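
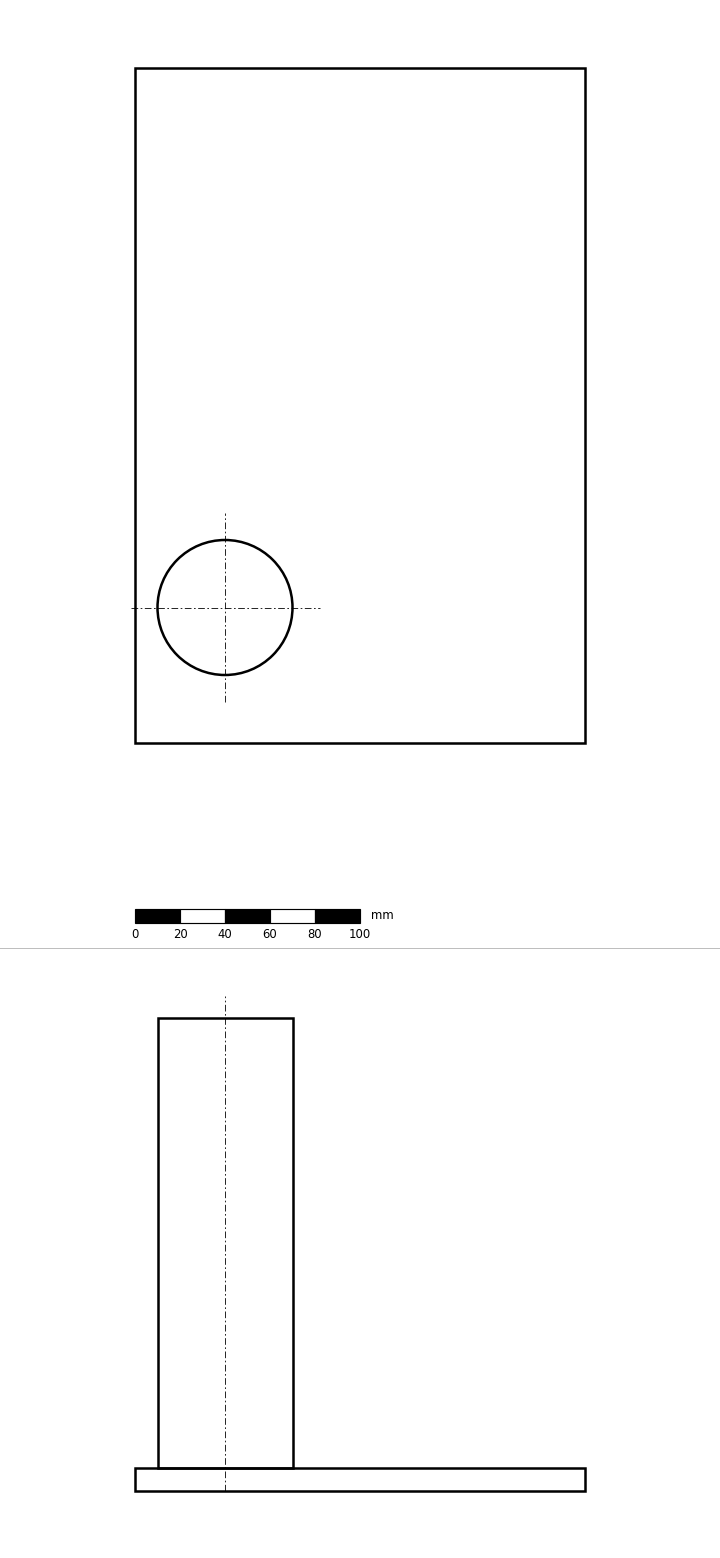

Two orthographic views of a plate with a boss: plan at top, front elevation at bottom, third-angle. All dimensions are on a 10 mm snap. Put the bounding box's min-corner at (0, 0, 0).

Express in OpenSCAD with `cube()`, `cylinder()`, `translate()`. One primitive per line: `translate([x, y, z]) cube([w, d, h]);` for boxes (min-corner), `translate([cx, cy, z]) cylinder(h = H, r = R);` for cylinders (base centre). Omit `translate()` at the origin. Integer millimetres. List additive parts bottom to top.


cube([200, 300, 10]);
translate([40, 60, 10]) cylinder(h = 200, r = 30);


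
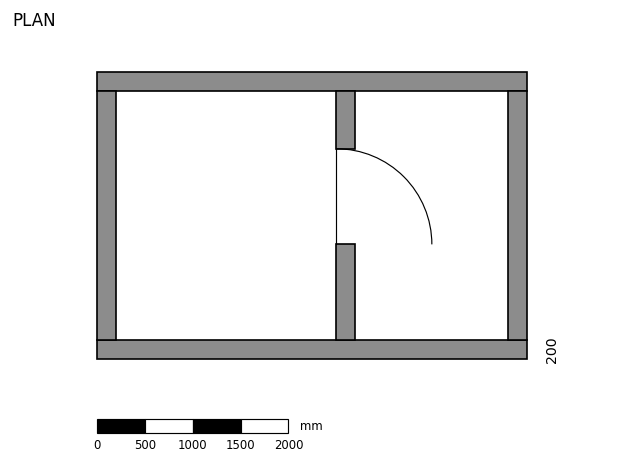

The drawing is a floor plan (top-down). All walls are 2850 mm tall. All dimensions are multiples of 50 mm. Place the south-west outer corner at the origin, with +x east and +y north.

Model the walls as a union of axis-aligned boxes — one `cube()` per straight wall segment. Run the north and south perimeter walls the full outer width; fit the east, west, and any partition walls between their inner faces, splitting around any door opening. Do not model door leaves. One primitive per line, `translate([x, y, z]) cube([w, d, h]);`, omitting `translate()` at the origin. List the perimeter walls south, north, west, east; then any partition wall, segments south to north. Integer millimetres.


cube([4500, 200, 2850]);
translate([0, 2800, 0]) cube([4500, 200, 2850]);
translate([0, 200, 0]) cube([200, 2600, 2850]);
translate([4300, 200, 0]) cube([200, 2600, 2850]);
translate([2500, 200, 0]) cube([200, 1000, 2850]);
translate([2500, 2200, 0]) cube([200, 600, 2850]);


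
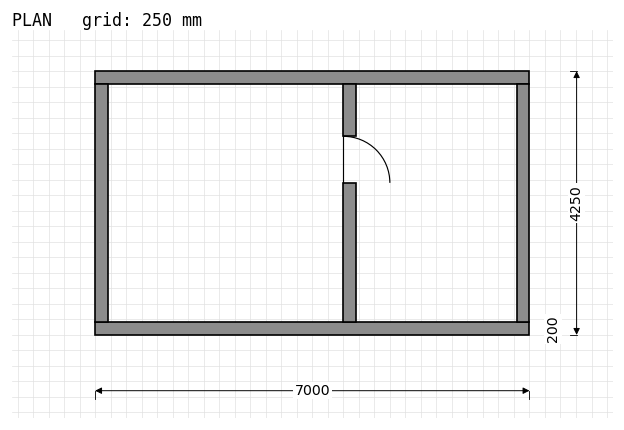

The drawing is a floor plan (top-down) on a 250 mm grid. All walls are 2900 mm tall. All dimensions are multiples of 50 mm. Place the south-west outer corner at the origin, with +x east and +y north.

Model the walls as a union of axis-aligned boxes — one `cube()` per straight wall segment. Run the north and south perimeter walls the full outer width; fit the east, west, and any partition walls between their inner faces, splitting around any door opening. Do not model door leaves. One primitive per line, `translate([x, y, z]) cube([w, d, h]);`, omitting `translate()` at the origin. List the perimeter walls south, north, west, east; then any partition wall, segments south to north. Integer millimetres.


cube([7000, 200, 2900]);
translate([0, 4050, 0]) cube([7000, 200, 2900]);
translate([0, 200, 0]) cube([200, 3850, 2900]);
translate([6800, 200, 0]) cube([200, 3850, 2900]);
translate([4000, 200, 0]) cube([200, 2250, 2900]);
translate([4000, 3200, 0]) cube([200, 850, 2900]);


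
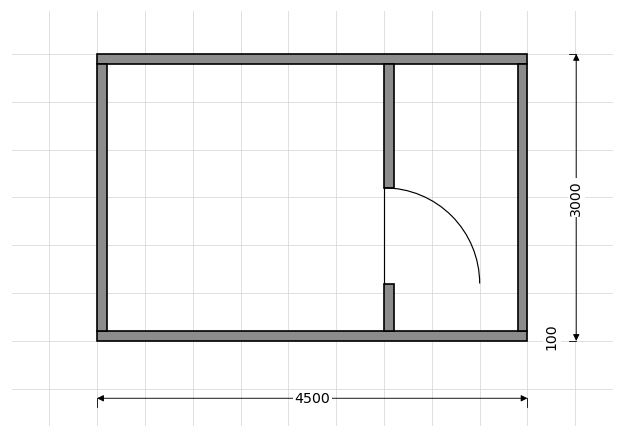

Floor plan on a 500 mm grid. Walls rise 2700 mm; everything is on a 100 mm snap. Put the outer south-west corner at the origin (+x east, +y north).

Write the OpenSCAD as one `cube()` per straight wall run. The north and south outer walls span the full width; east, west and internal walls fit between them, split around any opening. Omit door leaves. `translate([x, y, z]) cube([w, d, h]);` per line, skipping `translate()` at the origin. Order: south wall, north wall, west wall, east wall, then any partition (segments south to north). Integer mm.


cube([4500, 100, 2700]);
translate([0, 2900, 0]) cube([4500, 100, 2700]);
translate([0, 100, 0]) cube([100, 2800, 2700]);
translate([4400, 100, 0]) cube([100, 2800, 2700]);
translate([3000, 100, 0]) cube([100, 500, 2700]);
translate([3000, 1600, 0]) cube([100, 1300, 2700]);


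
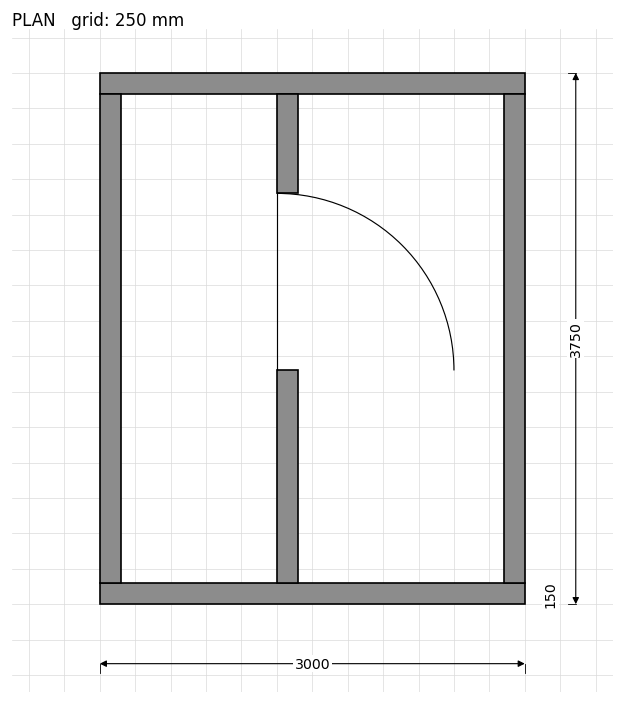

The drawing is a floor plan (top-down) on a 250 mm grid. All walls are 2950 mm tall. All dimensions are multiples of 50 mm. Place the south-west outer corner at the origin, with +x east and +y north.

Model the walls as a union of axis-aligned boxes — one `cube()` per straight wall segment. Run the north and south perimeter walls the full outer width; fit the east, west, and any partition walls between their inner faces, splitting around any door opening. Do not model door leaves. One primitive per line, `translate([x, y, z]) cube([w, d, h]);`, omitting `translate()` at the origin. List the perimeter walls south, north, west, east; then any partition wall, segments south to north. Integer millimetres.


cube([3000, 150, 2950]);
translate([0, 3600, 0]) cube([3000, 150, 2950]);
translate([0, 150, 0]) cube([150, 3450, 2950]);
translate([2850, 150, 0]) cube([150, 3450, 2950]);
translate([1250, 150, 0]) cube([150, 1500, 2950]);
translate([1250, 2900, 0]) cube([150, 700, 2950]);


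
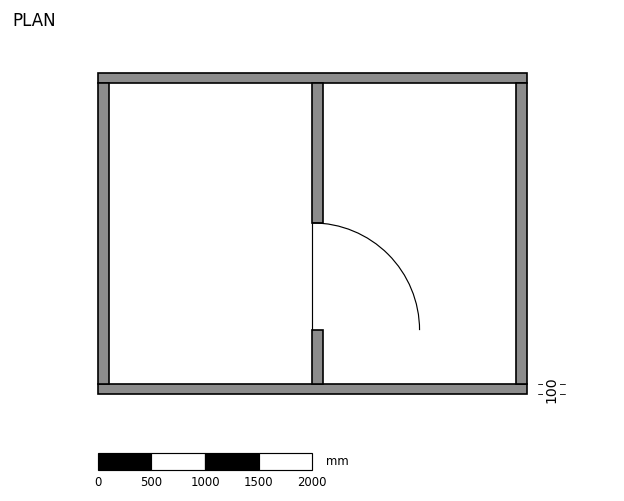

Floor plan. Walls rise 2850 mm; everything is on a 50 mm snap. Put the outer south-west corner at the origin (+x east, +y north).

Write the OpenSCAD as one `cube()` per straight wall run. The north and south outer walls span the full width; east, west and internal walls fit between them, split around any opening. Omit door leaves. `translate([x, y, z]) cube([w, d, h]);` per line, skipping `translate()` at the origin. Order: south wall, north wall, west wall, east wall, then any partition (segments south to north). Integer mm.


cube([4000, 100, 2850]);
translate([0, 2900, 0]) cube([4000, 100, 2850]);
translate([0, 100, 0]) cube([100, 2800, 2850]);
translate([3900, 100, 0]) cube([100, 2800, 2850]);
translate([2000, 100, 0]) cube([100, 500, 2850]);
translate([2000, 1600, 0]) cube([100, 1300, 2850]);


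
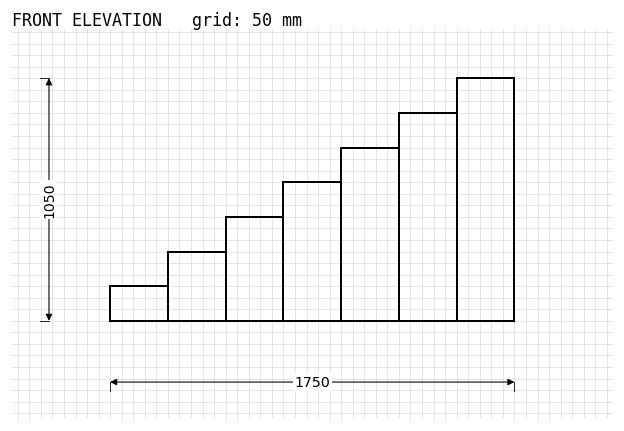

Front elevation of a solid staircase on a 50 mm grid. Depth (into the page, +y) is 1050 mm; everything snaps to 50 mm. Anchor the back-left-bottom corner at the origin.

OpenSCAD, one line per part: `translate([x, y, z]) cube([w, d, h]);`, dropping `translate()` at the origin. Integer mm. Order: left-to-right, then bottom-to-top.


cube([250, 1050, 150]);
translate([250, 0, 0]) cube([250, 1050, 300]);
translate([500, 0, 0]) cube([250, 1050, 450]);
translate([750, 0, 0]) cube([250, 1050, 600]);
translate([1000, 0, 0]) cube([250, 1050, 750]);
translate([1250, 0, 0]) cube([250, 1050, 900]);
translate([1500, 0, 0]) cube([250, 1050, 1050]);


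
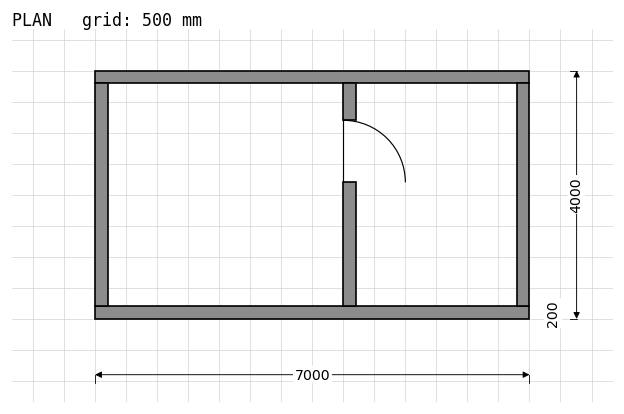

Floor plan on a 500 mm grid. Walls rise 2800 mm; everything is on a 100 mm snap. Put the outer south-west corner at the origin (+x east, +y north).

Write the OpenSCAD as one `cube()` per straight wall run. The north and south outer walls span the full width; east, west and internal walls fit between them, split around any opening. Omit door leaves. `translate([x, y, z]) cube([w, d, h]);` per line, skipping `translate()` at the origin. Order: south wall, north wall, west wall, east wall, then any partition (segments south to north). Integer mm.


cube([7000, 200, 2800]);
translate([0, 3800, 0]) cube([7000, 200, 2800]);
translate([0, 200, 0]) cube([200, 3600, 2800]);
translate([6800, 200, 0]) cube([200, 3600, 2800]);
translate([4000, 200, 0]) cube([200, 2000, 2800]);
translate([4000, 3200, 0]) cube([200, 600, 2800]);


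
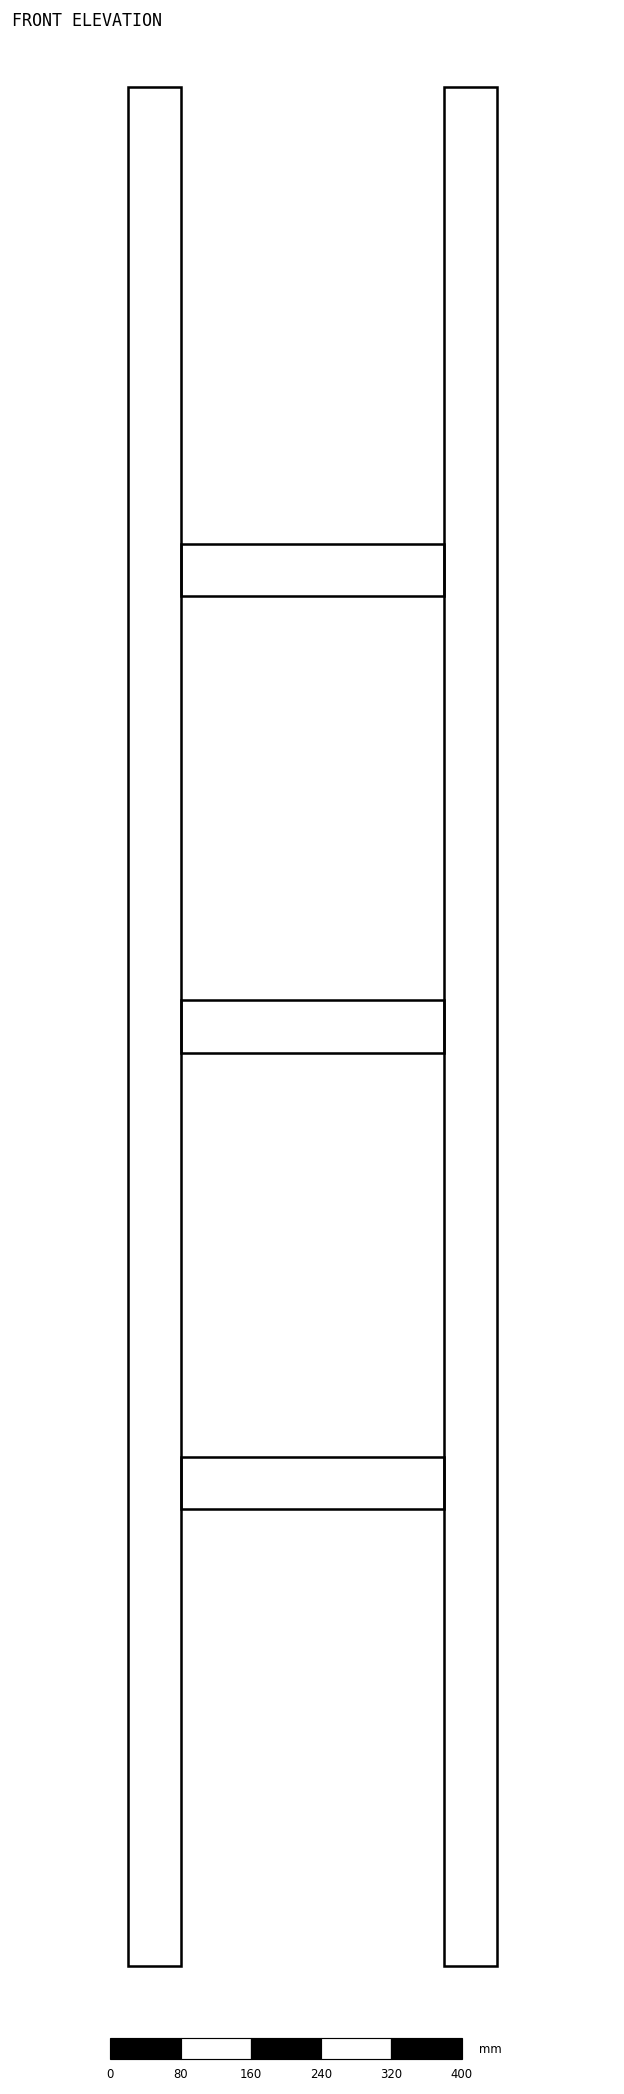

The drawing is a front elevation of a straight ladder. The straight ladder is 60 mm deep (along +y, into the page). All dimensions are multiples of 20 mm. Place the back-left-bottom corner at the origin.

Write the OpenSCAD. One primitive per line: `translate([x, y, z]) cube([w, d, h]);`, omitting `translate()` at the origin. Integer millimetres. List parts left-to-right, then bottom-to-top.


cube([60, 60, 2140]);
translate([60, 0, 520]) cube([300, 60, 60]);
translate([60, 0, 1040]) cube([300, 60, 60]);
translate([60, 0, 1560]) cube([300, 60, 60]);
translate([360, 0, 0]) cube([60, 60, 2140]);


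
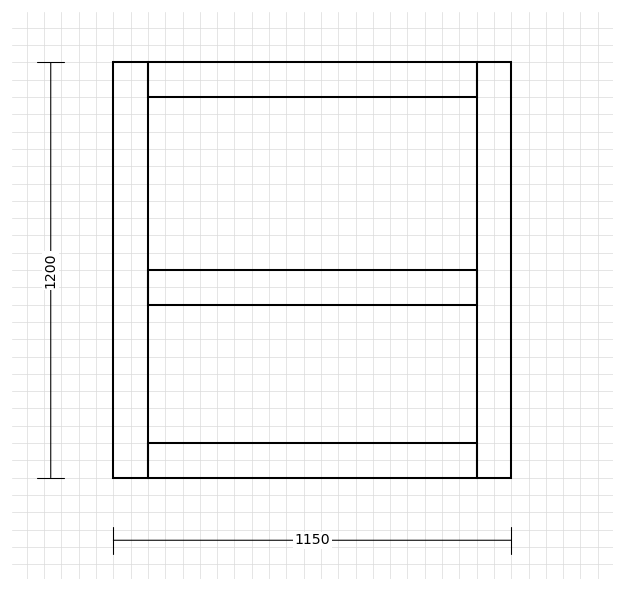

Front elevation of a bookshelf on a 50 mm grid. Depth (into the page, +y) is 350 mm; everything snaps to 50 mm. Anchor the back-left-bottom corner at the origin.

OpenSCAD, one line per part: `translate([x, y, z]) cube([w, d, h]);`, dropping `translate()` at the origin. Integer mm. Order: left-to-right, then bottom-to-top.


cube([100, 350, 1200]);
translate([100, 0, 0]) cube([950, 350, 100]);
translate([100, 0, 500]) cube([950, 350, 100]);
translate([100, 0, 1100]) cube([950, 350, 100]);
translate([1050, 0, 0]) cube([100, 350, 1200]);


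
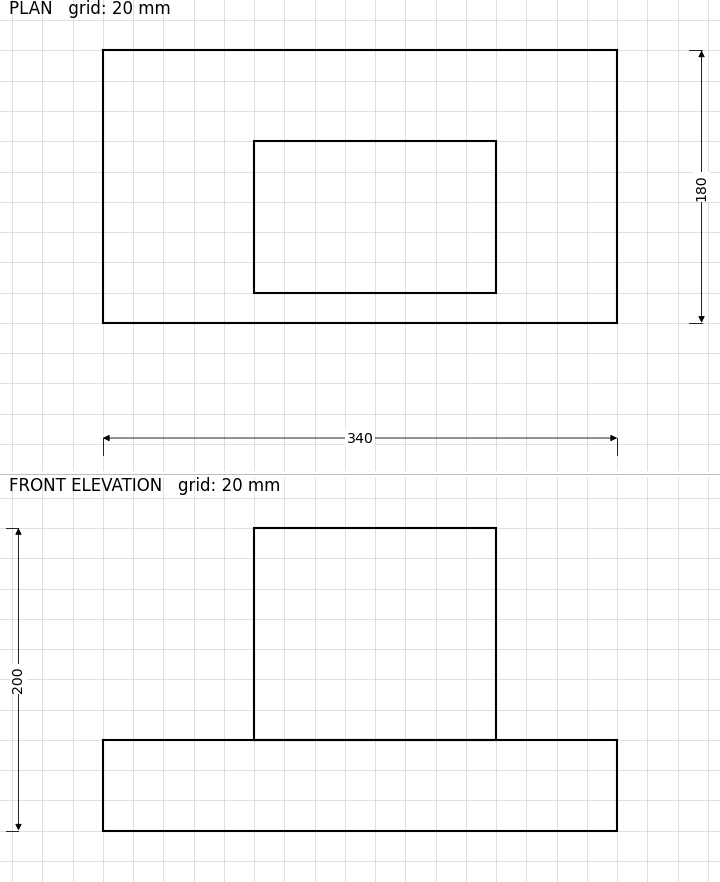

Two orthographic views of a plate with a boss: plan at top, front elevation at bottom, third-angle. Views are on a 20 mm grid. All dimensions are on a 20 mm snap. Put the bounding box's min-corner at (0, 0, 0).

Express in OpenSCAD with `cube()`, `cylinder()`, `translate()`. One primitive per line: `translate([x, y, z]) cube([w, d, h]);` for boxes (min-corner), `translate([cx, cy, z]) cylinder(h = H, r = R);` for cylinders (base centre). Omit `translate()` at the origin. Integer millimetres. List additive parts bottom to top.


cube([340, 180, 60]);
translate([100, 20, 60]) cube([160, 100, 140]);


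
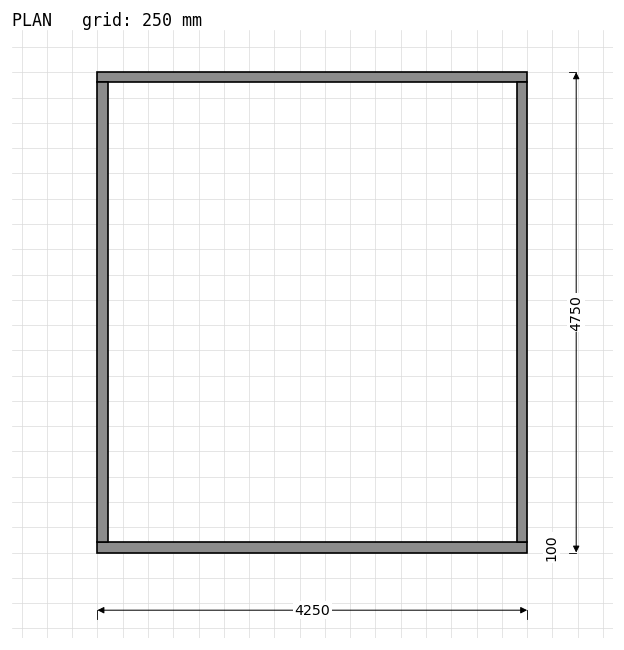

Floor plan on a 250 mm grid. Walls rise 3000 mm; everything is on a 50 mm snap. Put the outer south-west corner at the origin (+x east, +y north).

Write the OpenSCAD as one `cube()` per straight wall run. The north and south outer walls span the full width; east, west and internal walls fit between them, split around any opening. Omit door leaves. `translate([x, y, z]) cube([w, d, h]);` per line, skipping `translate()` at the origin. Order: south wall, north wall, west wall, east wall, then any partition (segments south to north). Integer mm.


cube([4250, 100, 3000]);
translate([0, 4650, 0]) cube([4250, 100, 3000]);
translate([0, 100, 0]) cube([100, 4550, 3000]);
translate([4150, 100, 0]) cube([100, 4550, 3000]);


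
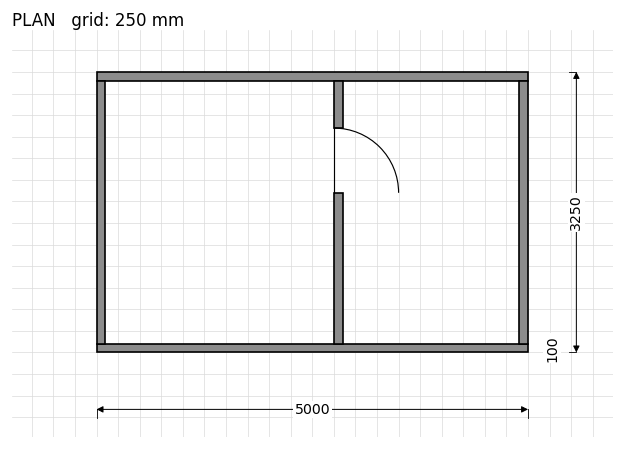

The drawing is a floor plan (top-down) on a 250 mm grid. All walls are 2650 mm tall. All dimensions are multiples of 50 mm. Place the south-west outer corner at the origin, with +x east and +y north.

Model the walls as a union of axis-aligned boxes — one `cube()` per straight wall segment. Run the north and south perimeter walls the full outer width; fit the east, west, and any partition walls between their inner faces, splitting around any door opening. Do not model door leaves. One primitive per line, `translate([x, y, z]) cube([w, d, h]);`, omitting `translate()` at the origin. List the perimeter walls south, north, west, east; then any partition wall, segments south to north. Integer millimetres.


cube([5000, 100, 2650]);
translate([0, 3150, 0]) cube([5000, 100, 2650]);
translate([0, 100, 0]) cube([100, 3050, 2650]);
translate([4900, 100, 0]) cube([100, 3050, 2650]);
translate([2750, 100, 0]) cube([100, 1750, 2650]);
translate([2750, 2600, 0]) cube([100, 550, 2650]);


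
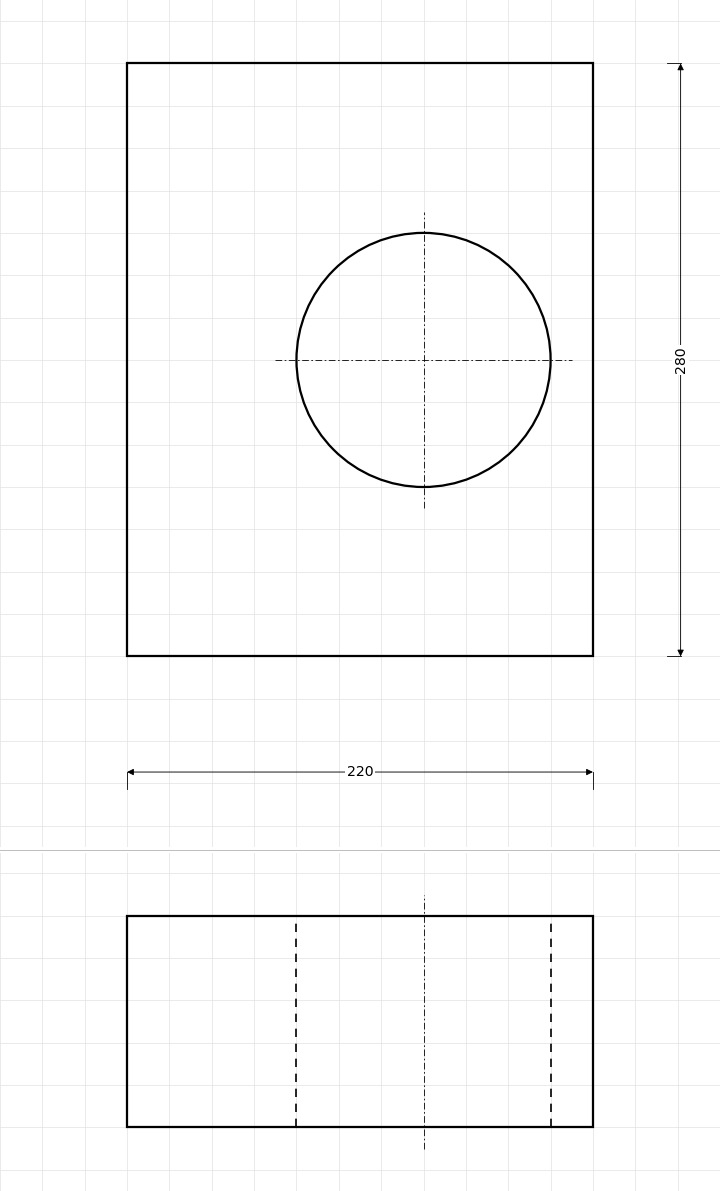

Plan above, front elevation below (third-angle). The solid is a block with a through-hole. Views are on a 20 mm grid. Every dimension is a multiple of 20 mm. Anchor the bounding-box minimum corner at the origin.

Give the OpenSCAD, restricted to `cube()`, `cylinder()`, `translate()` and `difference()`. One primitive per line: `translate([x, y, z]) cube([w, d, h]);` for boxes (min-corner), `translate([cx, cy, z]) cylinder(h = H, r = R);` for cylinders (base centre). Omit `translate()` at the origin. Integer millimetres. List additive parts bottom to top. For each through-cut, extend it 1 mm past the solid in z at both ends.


difference() {
  cube([220, 280, 100]);
  translate([140, 140, -1]) cylinder(h = 102, r = 60);
}


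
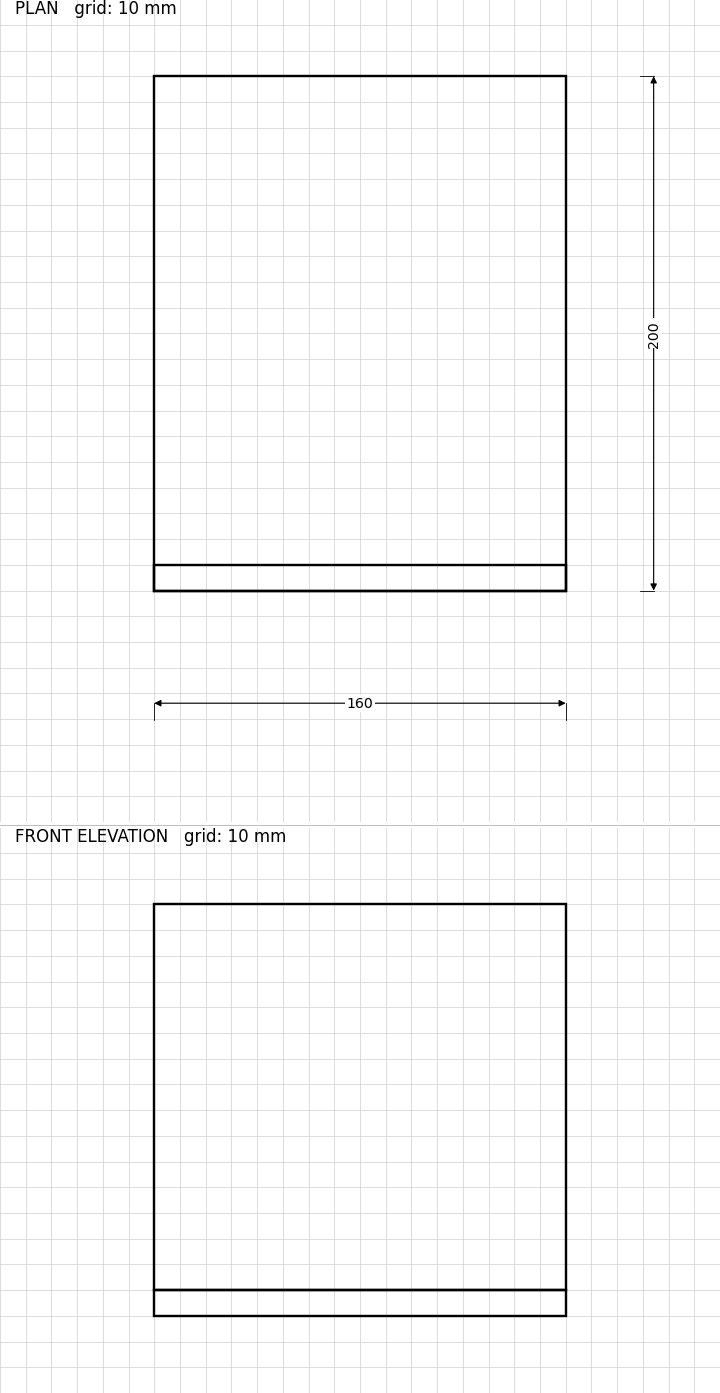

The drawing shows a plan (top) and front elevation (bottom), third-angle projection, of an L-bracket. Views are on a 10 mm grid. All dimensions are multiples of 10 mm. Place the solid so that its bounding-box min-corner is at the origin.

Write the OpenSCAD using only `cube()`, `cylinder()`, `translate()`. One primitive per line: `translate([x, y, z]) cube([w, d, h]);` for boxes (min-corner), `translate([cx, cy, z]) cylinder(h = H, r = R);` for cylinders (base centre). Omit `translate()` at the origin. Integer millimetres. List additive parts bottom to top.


cube([160, 200, 10]);
translate([0, 0, 10]) cube([160, 10, 150]);


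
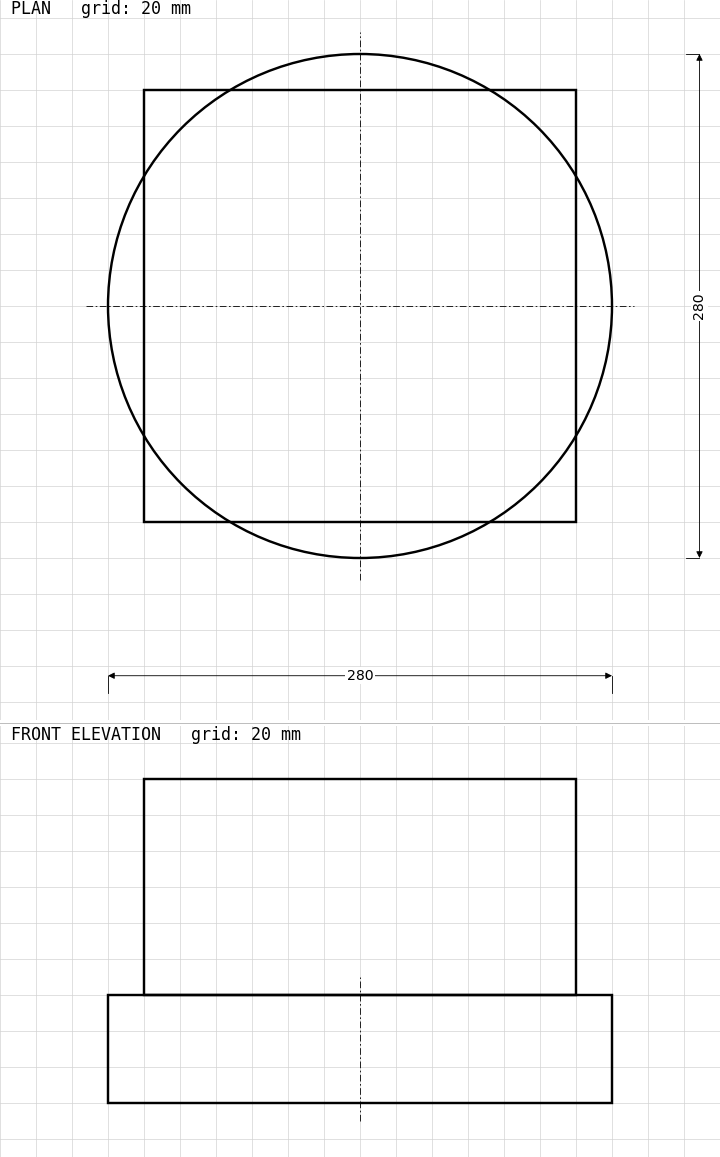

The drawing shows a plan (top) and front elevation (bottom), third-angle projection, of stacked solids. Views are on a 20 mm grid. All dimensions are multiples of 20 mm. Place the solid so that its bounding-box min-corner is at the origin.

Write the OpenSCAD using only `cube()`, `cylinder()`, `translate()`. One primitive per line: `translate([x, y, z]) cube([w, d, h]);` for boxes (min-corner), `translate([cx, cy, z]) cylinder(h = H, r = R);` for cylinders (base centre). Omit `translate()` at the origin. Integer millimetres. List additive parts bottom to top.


translate([140, 140, 0]) cylinder(h = 60, r = 140);
translate([20, 20, 60]) cube([240, 240, 120]);


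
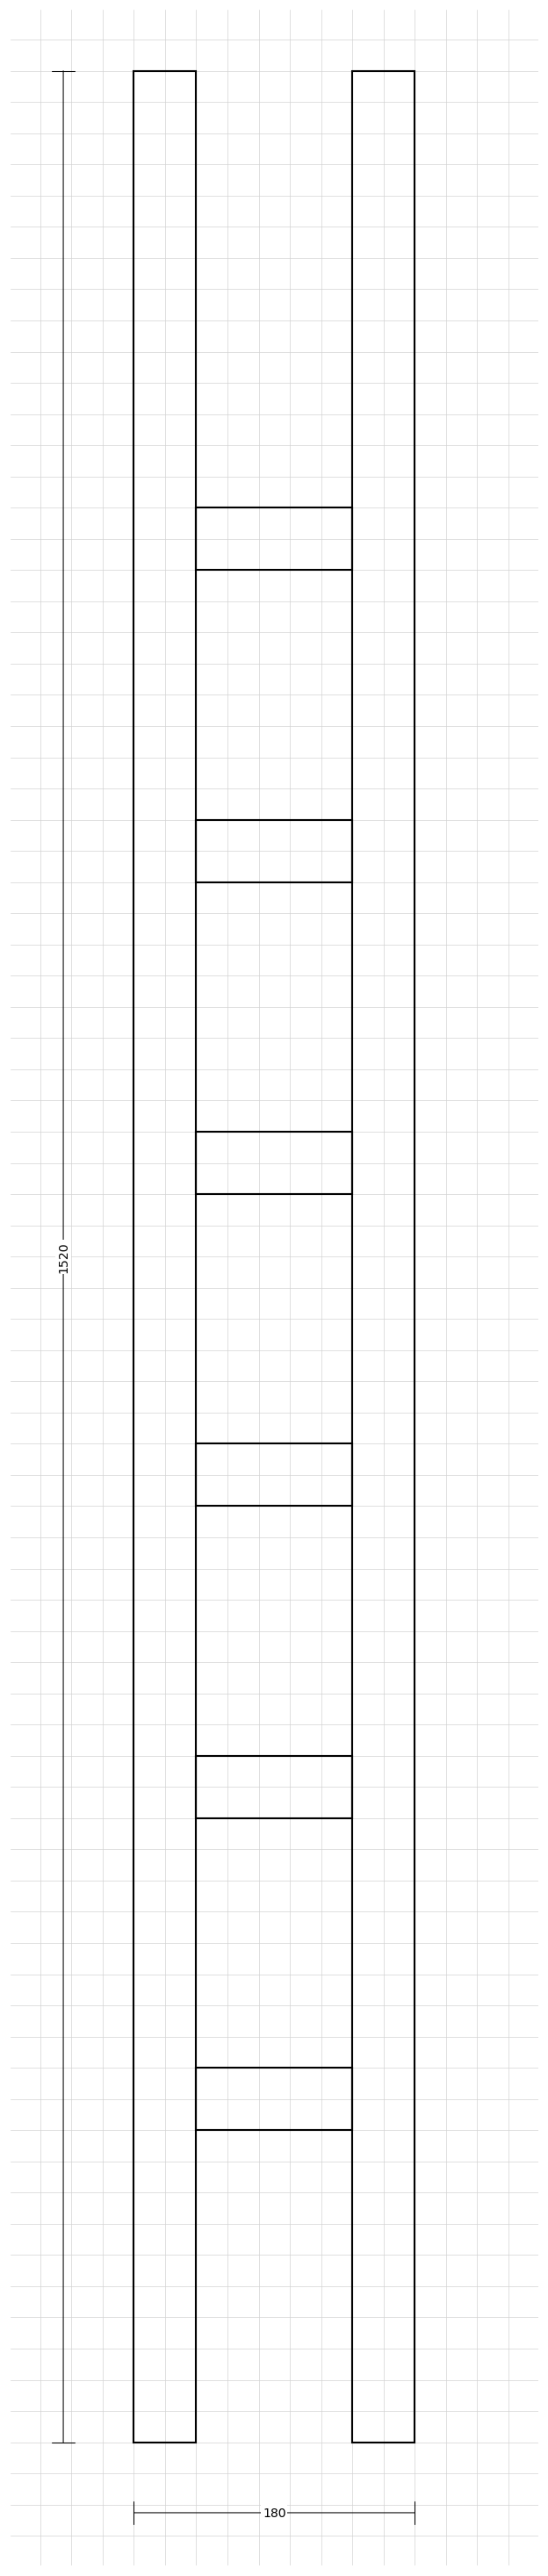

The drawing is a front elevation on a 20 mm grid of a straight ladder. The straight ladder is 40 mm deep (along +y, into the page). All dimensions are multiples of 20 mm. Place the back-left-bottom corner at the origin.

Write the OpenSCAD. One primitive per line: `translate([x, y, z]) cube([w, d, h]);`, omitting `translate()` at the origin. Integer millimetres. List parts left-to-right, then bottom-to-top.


cube([40, 40, 1520]);
translate([40, 0, 200]) cube([100, 40, 40]);
translate([40, 0, 400]) cube([100, 40, 40]);
translate([40, 0, 600]) cube([100, 40, 40]);
translate([40, 0, 800]) cube([100, 40, 40]);
translate([40, 0, 1000]) cube([100, 40, 40]);
translate([40, 0, 1200]) cube([100, 40, 40]);
translate([140, 0, 0]) cube([40, 40, 1520]);


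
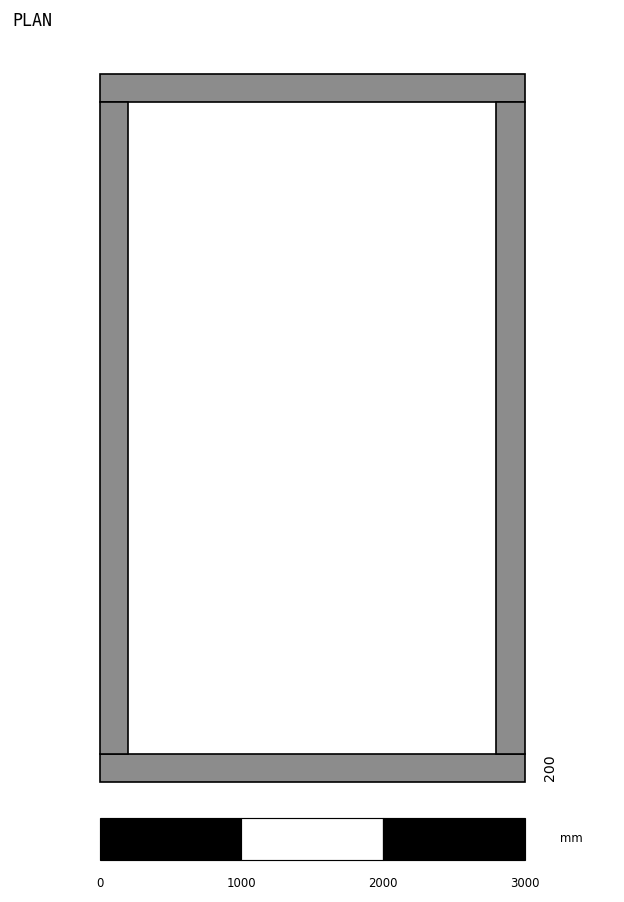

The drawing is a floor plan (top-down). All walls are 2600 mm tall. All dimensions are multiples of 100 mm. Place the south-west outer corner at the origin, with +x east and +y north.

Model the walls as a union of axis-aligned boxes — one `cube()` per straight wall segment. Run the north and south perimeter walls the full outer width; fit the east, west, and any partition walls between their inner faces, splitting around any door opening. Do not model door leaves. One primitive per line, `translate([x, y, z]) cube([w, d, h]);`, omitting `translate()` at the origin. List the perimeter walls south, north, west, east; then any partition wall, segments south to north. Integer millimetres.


cube([3000, 200, 2600]);
translate([0, 4800, 0]) cube([3000, 200, 2600]);
translate([0, 200, 0]) cube([200, 4600, 2600]);
translate([2800, 200, 0]) cube([200, 4600, 2600]);


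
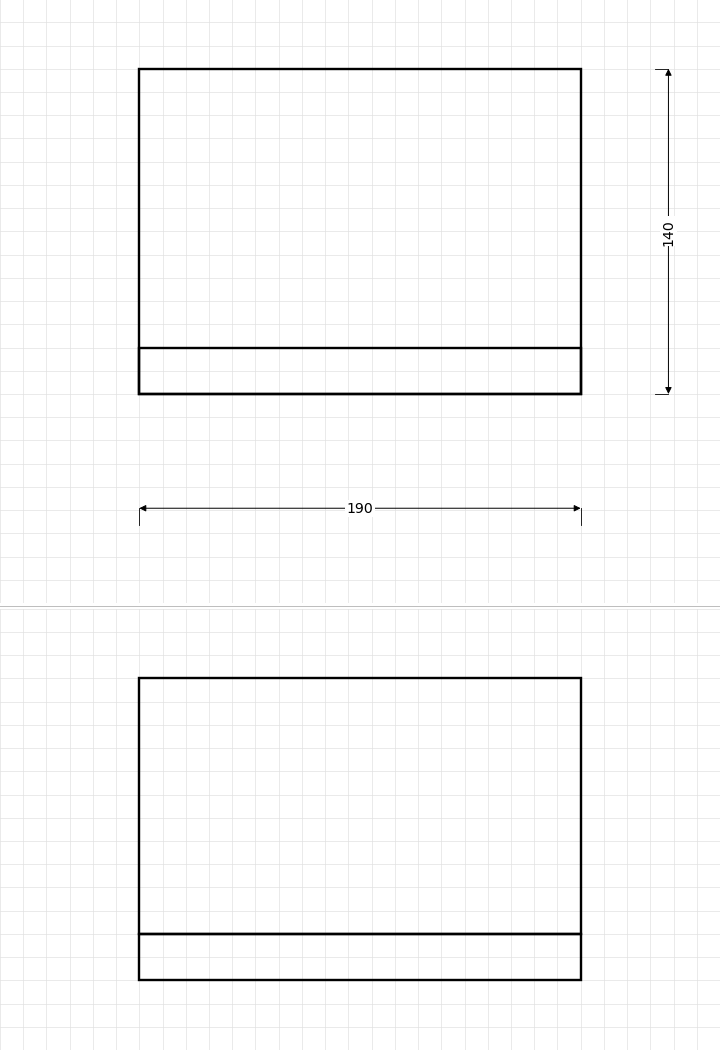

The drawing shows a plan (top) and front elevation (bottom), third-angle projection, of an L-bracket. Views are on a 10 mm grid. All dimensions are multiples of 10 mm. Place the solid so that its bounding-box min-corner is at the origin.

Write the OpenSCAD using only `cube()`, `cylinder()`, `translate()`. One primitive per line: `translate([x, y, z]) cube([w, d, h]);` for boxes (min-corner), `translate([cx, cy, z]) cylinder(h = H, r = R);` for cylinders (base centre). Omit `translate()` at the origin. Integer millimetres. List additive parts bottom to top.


cube([190, 140, 20]);
translate([0, 0, 20]) cube([190, 20, 110]);


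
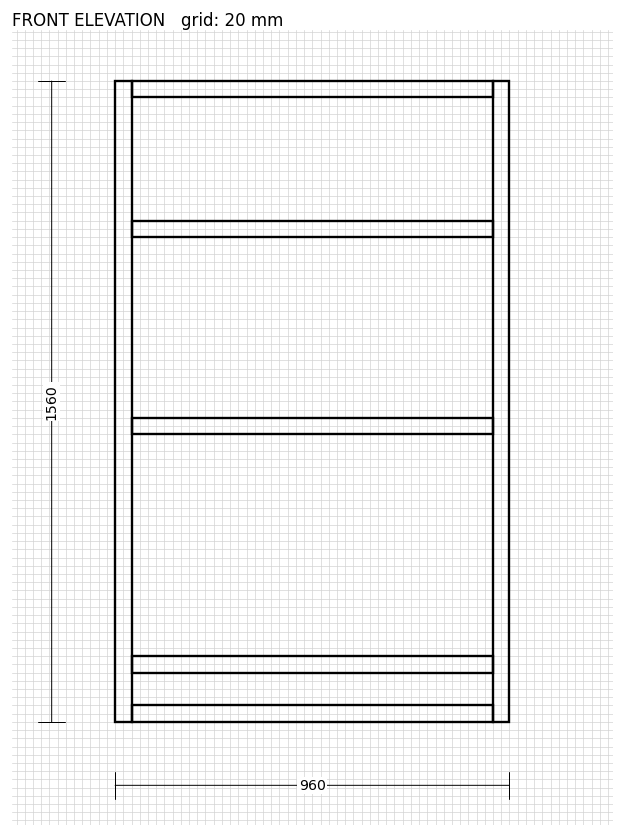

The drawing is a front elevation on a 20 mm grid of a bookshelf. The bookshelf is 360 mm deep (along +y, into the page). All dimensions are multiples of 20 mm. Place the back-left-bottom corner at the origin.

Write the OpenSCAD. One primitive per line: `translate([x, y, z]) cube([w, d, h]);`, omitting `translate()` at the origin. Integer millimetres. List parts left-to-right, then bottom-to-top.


cube([40, 360, 1560]);
translate([40, 0, 0]) cube([880, 360, 40]);
translate([40, 0, 120]) cube([880, 360, 40]);
translate([40, 0, 700]) cube([880, 360, 40]);
translate([40, 0, 1180]) cube([880, 360, 40]);
translate([40, 0, 1520]) cube([880, 360, 40]);
translate([920, 0, 0]) cube([40, 360, 1560]);


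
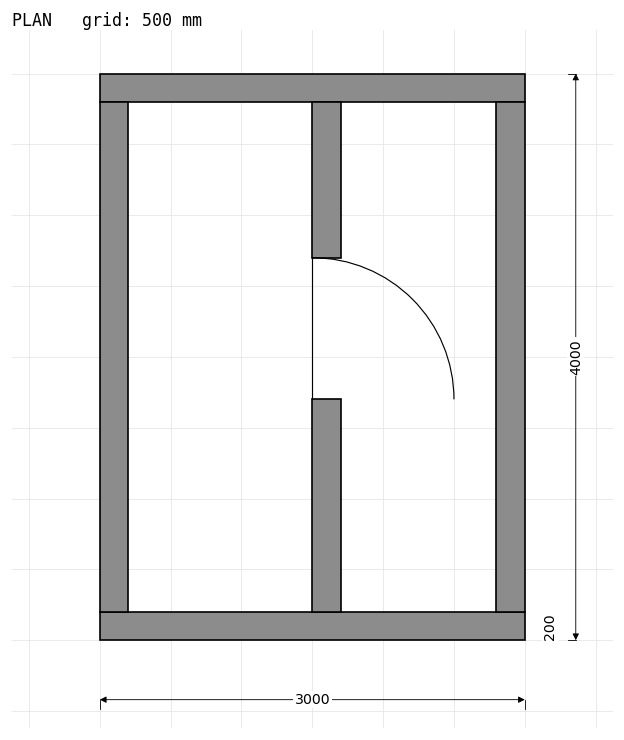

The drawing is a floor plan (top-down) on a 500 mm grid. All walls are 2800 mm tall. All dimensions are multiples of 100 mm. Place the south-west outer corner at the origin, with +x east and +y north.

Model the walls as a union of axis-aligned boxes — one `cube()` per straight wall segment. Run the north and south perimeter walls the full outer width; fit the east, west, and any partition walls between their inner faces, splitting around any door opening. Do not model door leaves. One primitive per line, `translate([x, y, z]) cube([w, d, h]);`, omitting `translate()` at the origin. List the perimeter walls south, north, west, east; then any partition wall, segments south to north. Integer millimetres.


cube([3000, 200, 2800]);
translate([0, 3800, 0]) cube([3000, 200, 2800]);
translate([0, 200, 0]) cube([200, 3600, 2800]);
translate([2800, 200, 0]) cube([200, 3600, 2800]);
translate([1500, 200, 0]) cube([200, 1500, 2800]);
translate([1500, 2700, 0]) cube([200, 1100, 2800]);


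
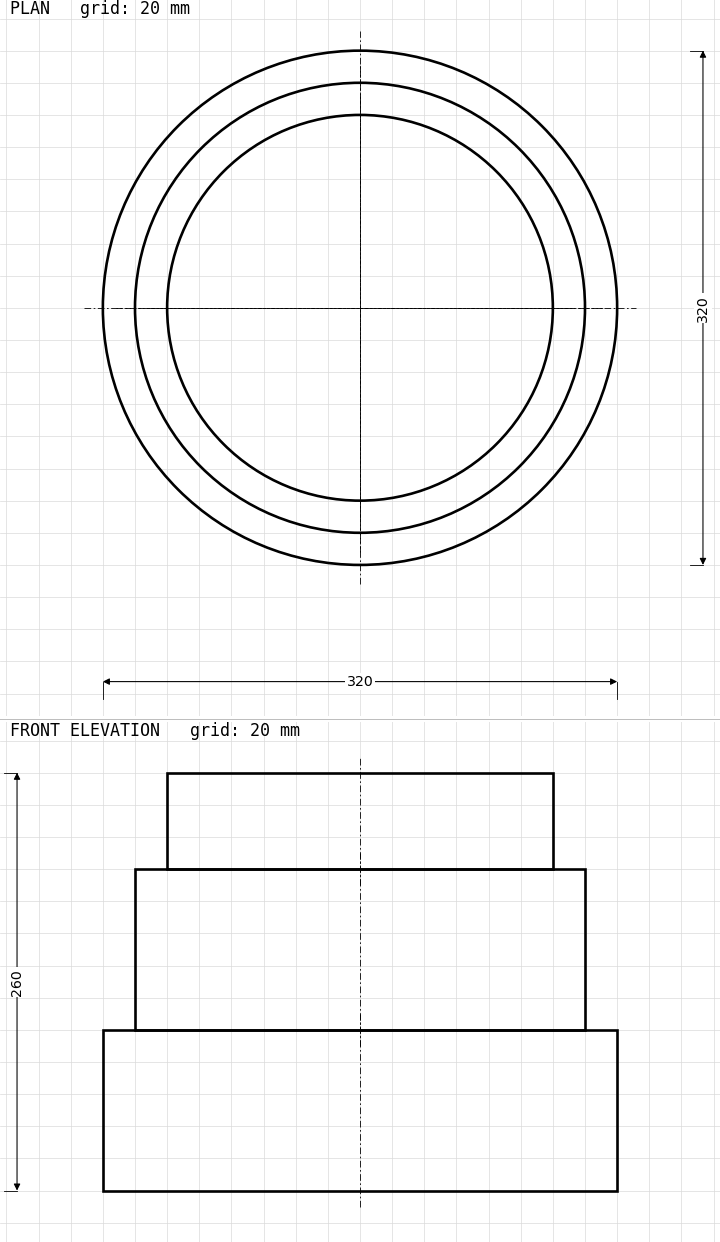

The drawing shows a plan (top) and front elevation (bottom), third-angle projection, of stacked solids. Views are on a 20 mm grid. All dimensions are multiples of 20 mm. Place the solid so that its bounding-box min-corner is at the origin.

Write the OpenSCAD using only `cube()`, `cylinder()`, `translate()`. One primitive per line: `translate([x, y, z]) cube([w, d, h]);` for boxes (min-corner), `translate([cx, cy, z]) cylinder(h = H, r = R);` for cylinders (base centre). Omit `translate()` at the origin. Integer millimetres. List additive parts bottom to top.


translate([160, 160, 0]) cylinder(h = 100, r = 160);
translate([160, 160, 100]) cylinder(h = 100, r = 140);
translate([160, 160, 200]) cylinder(h = 60, r = 120);


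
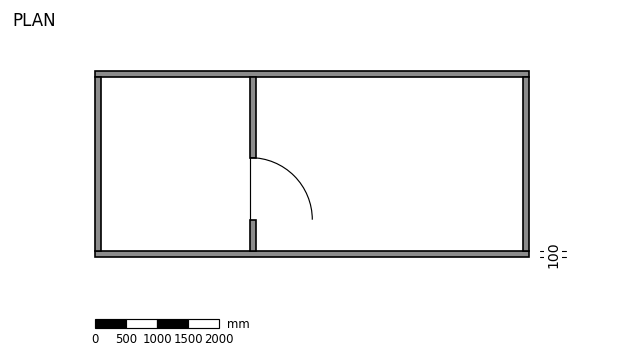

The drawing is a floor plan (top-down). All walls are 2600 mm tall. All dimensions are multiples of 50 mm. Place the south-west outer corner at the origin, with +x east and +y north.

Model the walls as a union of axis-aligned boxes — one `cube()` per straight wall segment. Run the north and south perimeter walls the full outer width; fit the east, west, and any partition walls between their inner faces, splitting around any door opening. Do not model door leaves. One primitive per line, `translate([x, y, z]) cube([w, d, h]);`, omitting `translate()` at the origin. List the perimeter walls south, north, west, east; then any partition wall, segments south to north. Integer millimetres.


cube([7000, 100, 2600]);
translate([0, 2900, 0]) cube([7000, 100, 2600]);
translate([0, 100, 0]) cube([100, 2800, 2600]);
translate([6900, 100, 0]) cube([100, 2800, 2600]);
translate([2500, 100, 0]) cube([100, 500, 2600]);
translate([2500, 1600, 0]) cube([100, 1300, 2600]);


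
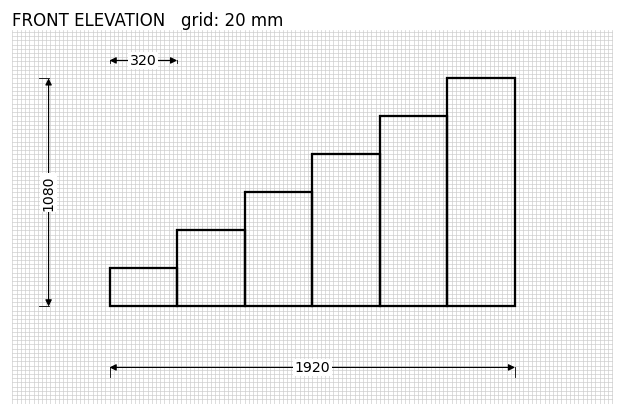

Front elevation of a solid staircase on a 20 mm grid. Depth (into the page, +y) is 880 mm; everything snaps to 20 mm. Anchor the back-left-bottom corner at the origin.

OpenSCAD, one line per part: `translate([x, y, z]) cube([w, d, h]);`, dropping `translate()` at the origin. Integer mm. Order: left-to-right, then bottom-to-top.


cube([320, 880, 180]);
translate([320, 0, 0]) cube([320, 880, 360]);
translate([640, 0, 0]) cube([320, 880, 540]);
translate([960, 0, 0]) cube([320, 880, 720]);
translate([1280, 0, 0]) cube([320, 880, 900]);
translate([1600, 0, 0]) cube([320, 880, 1080]);


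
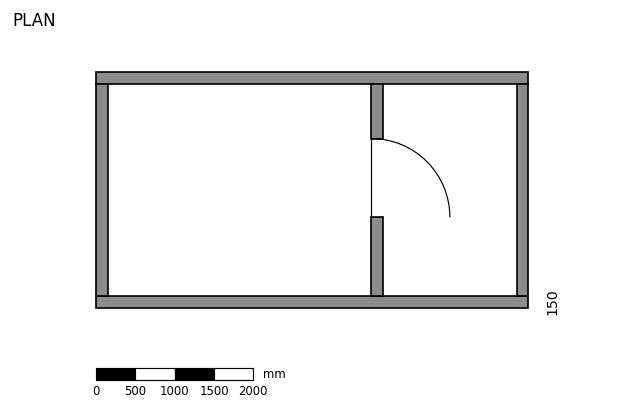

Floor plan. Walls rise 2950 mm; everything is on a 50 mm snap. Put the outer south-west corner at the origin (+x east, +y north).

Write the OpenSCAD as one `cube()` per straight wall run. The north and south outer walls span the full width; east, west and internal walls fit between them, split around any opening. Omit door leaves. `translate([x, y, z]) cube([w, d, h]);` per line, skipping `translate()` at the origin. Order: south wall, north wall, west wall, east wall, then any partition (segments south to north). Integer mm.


cube([5500, 150, 2950]);
translate([0, 2850, 0]) cube([5500, 150, 2950]);
translate([0, 150, 0]) cube([150, 2700, 2950]);
translate([5350, 150, 0]) cube([150, 2700, 2950]);
translate([3500, 150, 0]) cube([150, 1000, 2950]);
translate([3500, 2150, 0]) cube([150, 700, 2950]);


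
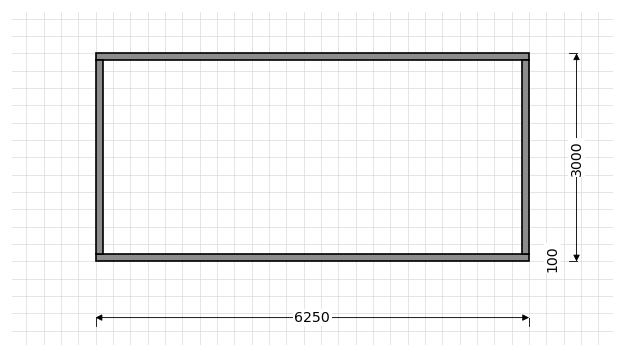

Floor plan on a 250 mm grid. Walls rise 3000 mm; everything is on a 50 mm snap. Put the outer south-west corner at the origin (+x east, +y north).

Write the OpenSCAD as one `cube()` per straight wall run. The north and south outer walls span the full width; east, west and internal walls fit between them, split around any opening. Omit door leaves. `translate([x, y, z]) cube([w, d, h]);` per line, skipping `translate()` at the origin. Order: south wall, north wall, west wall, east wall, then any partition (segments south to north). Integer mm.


cube([6250, 100, 3000]);
translate([0, 2900, 0]) cube([6250, 100, 3000]);
translate([0, 100, 0]) cube([100, 2800, 3000]);
translate([6150, 100, 0]) cube([100, 2800, 3000]);


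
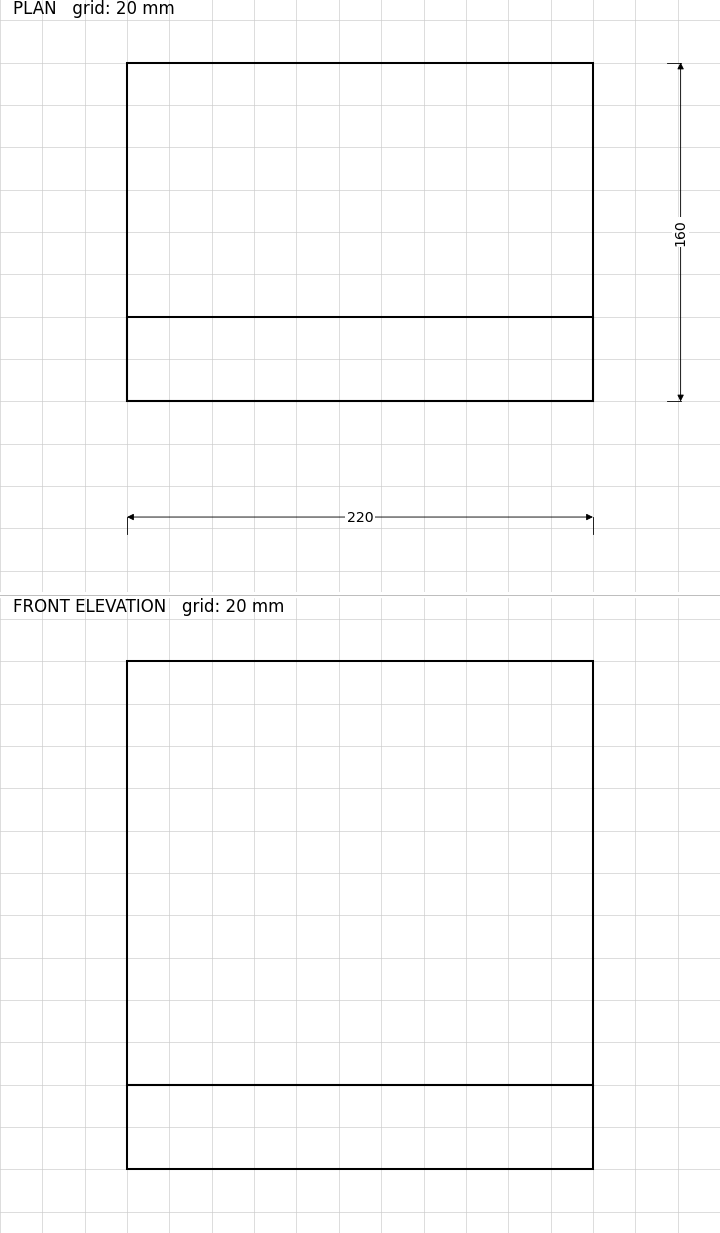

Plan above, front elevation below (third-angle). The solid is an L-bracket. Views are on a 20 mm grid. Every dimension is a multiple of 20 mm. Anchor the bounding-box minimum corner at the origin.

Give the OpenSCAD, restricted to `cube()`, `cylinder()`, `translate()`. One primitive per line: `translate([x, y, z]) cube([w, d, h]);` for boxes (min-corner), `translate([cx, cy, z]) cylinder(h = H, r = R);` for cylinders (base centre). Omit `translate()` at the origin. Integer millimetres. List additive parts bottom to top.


cube([220, 160, 40]);
translate([0, 0, 40]) cube([220, 40, 200]);


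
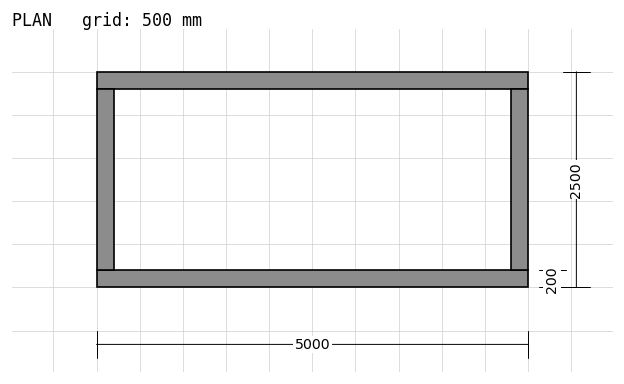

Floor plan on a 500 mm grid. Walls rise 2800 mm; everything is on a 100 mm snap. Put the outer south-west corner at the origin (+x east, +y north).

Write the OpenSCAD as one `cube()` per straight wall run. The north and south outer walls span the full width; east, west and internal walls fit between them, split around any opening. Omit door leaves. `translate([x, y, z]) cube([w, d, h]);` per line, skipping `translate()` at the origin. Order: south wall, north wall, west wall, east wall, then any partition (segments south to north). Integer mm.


cube([5000, 200, 2800]);
translate([0, 2300, 0]) cube([5000, 200, 2800]);
translate([0, 200, 0]) cube([200, 2100, 2800]);
translate([4800, 200, 0]) cube([200, 2100, 2800]);


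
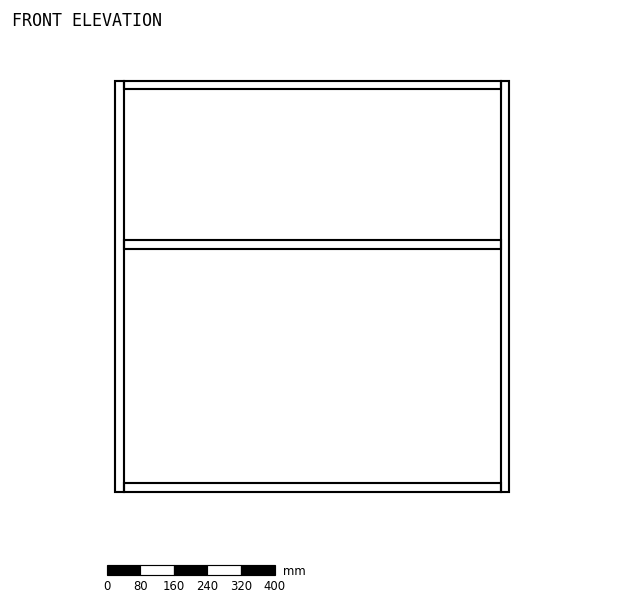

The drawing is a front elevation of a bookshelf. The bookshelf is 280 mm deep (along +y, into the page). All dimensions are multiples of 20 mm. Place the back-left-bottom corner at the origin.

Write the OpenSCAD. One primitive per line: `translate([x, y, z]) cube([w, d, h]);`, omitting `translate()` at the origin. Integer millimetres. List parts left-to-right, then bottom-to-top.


cube([20, 280, 980]);
translate([20, 0, 0]) cube([900, 280, 20]);
translate([20, 0, 580]) cube([900, 280, 20]);
translate([20, 0, 960]) cube([900, 280, 20]);
translate([920, 0, 0]) cube([20, 280, 980]);


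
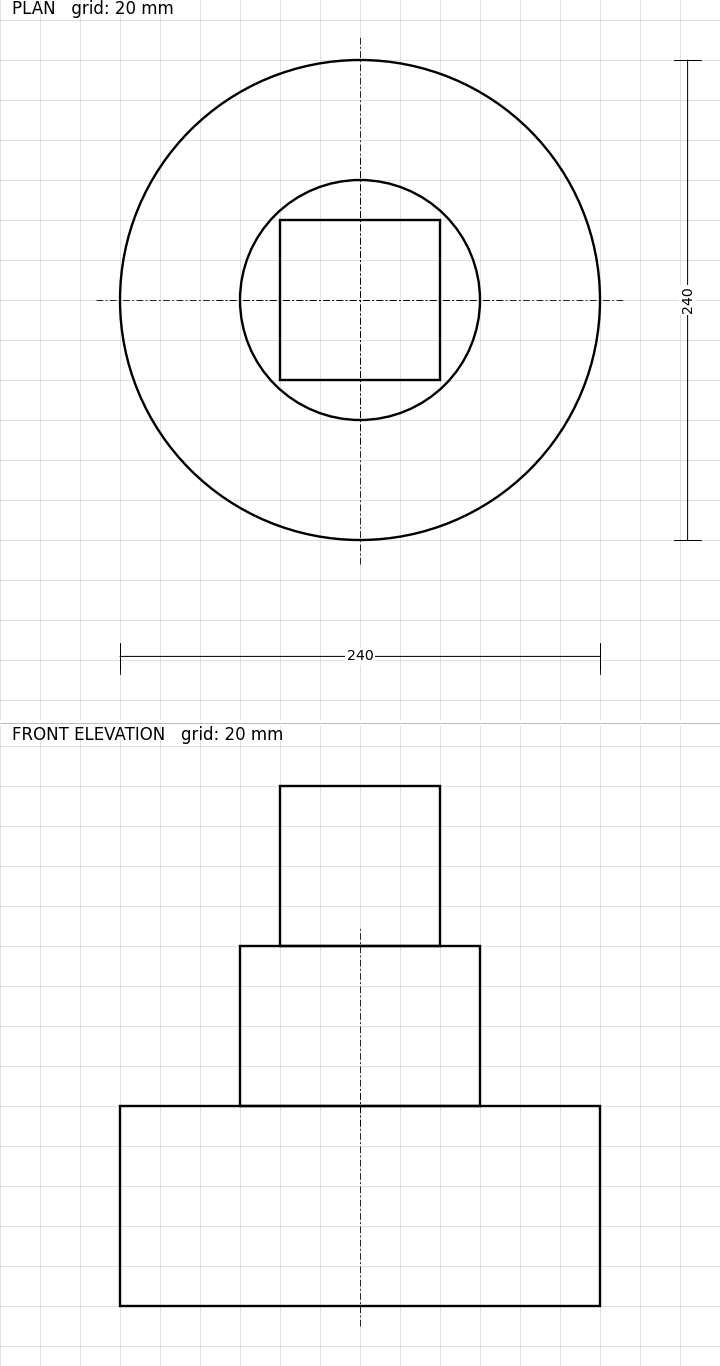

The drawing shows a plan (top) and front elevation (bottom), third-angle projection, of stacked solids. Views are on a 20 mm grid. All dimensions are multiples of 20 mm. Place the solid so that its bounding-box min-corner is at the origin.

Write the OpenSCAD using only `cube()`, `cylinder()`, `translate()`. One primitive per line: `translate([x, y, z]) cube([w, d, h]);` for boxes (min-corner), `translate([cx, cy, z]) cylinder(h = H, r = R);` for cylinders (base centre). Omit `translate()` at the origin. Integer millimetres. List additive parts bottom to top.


translate([120, 120, 0]) cylinder(h = 100, r = 120);
translate([120, 120, 100]) cylinder(h = 80, r = 60);
translate([80, 80, 180]) cube([80, 80, 80]);


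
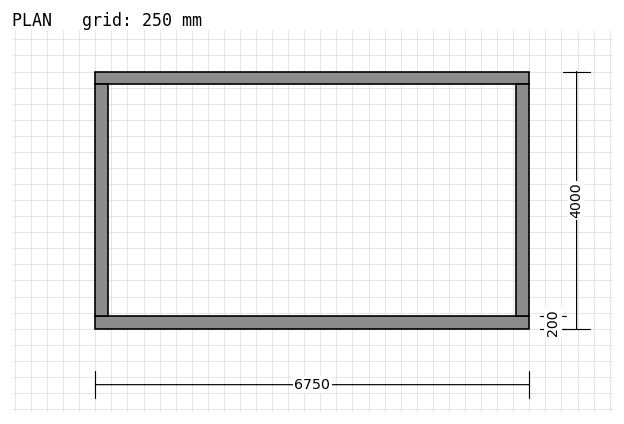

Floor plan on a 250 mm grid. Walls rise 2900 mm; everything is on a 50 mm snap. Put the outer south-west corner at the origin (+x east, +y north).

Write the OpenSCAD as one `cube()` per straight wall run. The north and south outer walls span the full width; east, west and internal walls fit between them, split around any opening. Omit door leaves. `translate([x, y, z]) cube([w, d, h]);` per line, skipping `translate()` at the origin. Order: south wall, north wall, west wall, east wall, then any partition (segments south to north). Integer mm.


cube([6750, 200, 2900]);
translate([0, 3800, 0]) cube([6750, 200, 2900]);
translate([0, 200, 0]) cube([200, 3600, 2900]);
translate([6550, 200, 0]) cube([200, 3600, 2900]);


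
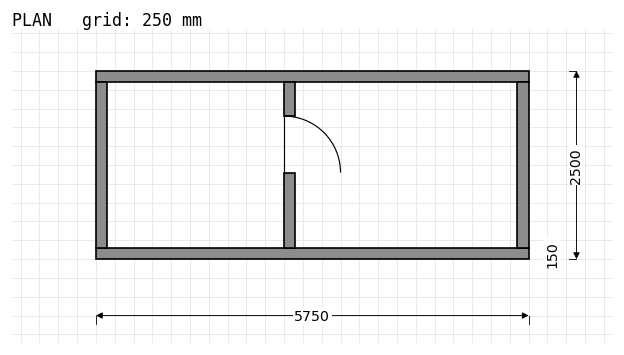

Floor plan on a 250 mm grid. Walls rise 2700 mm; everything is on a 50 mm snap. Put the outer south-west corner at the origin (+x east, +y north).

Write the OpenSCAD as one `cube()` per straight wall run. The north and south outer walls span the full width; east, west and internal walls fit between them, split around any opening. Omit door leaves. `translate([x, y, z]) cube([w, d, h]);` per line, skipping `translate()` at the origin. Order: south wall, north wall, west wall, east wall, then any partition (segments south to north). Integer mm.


cube([5750, 150, 2700]);
translate([0, 2350, 0]) cube([5750, 150, 2700]);
translate([0, 150, 0]) cube([150, 2200, 2700]);
translate([5600, 150, 0]) cube([150, 2200, 2700]);
translate([2500, 150, 0]) cube([150, 1000, 2700]);
translate([2500, 1900, 0]) cube([150, 450, 2700]);


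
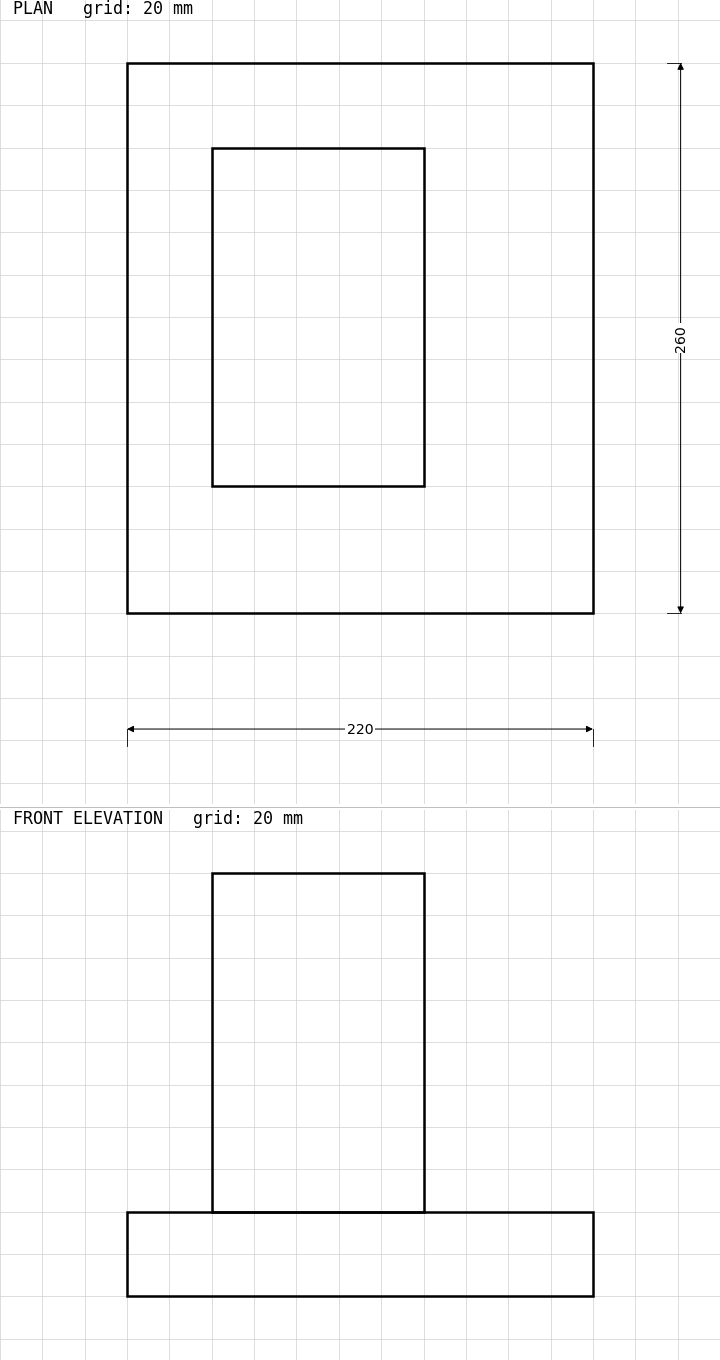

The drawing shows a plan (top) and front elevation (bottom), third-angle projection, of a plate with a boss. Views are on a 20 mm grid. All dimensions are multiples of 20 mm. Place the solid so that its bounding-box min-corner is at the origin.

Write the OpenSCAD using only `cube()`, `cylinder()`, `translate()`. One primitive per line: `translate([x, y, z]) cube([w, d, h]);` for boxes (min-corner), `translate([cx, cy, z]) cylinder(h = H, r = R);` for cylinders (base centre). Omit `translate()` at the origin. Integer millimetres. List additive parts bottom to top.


cube([220, 260, 40]);
translate([40, 60, 40]) cube([100, 160, 160]);


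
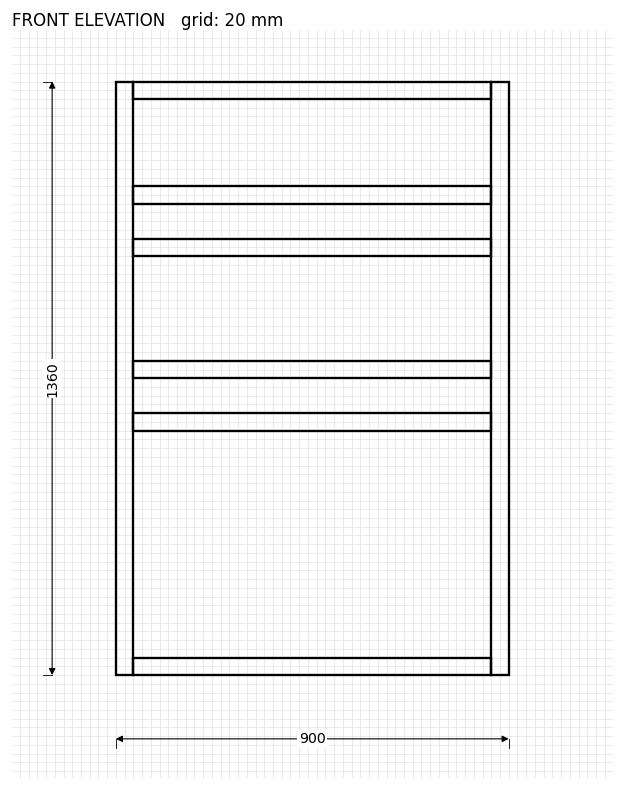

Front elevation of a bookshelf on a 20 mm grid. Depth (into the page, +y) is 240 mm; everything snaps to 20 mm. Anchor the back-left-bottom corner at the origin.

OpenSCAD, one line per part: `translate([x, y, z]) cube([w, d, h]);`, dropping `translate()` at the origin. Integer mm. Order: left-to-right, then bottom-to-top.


cube([40, 240, 1360]);
translate([40, 0, 0]) cube([820, 240, 40]);
translate([40, 0, 560]) cube([820, 240, 40]);
translate([40, 0, 680]) cube([820, 240, 40]);
translate([40, 0, 960]) cube([820, 240, 40]);
translate([40, 0, 1080]) cube([820, 240, 40]);
translate([40, 0, 1320]) cube([820, 240, 40]);
translate([860, 0, 0]) cube([40, 240, 1360]);


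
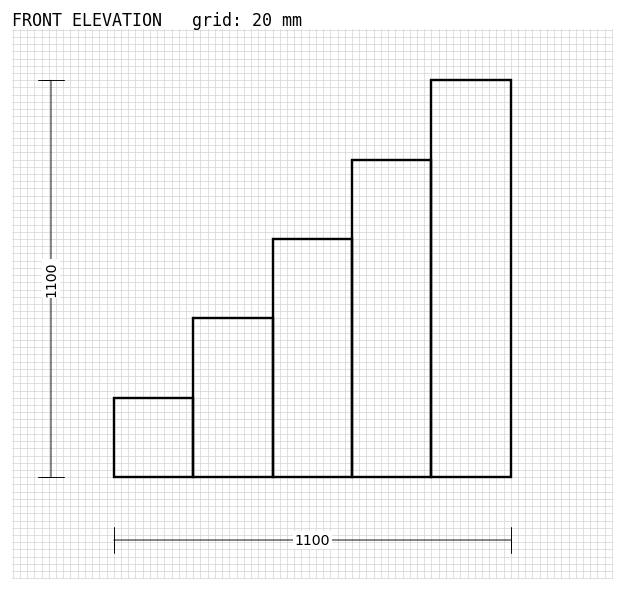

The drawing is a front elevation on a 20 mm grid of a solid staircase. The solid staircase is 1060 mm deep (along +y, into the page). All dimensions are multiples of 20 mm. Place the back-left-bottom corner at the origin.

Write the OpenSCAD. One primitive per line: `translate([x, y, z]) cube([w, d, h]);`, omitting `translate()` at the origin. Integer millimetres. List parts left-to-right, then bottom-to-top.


cube([220, 1060, 220]);
translate([220, 0, 0]) cube([220, 1060, 440]);
translate([440, 0, 0]) cube([220, 1060, 660]);
translate([660, 0, 0]) cube([220, 1060, 880]);
translate([880, 0, 0]) cube([220, 1060, 1100]);


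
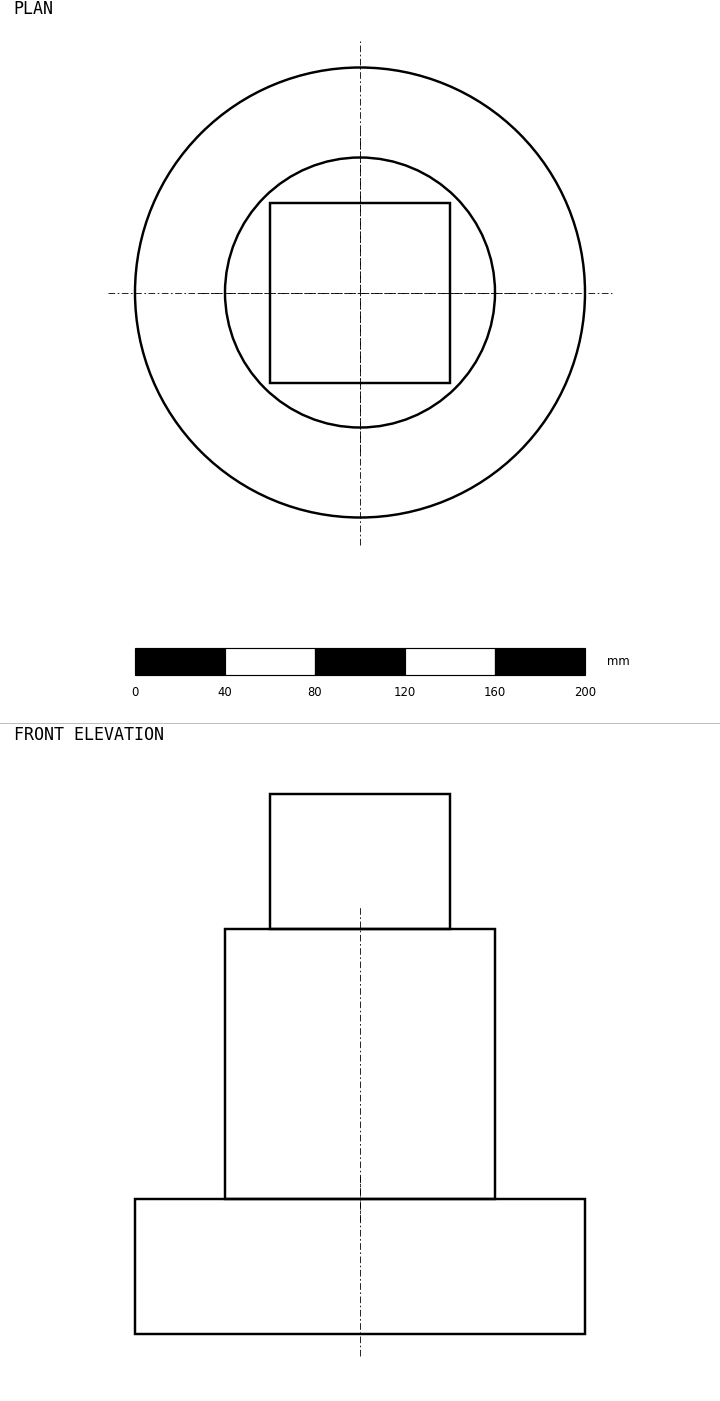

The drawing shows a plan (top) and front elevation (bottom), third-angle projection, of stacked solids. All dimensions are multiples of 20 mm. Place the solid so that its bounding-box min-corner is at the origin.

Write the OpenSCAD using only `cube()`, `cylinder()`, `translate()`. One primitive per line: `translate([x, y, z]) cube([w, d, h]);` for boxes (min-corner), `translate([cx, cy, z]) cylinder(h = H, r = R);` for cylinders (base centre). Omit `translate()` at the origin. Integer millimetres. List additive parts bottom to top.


translate([100, 100, 0]) cylinder(h = 60, r = 100);
translate([100, 100, 60]) cylinder(h = 120, r = 60);
translate([60, 60, 180]) cube([80, 80, 60]);


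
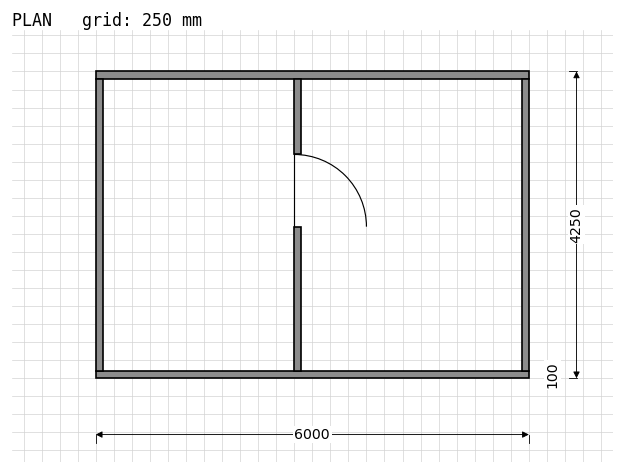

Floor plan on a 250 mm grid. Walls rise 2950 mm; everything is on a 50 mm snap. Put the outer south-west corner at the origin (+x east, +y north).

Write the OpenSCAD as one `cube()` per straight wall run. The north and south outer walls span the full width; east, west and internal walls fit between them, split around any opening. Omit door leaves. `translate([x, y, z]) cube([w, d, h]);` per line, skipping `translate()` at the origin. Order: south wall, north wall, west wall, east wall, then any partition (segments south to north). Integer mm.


cube([6000, 100, 2950]);
translate([0, 4150, 0]) cube([6000, 100, 2950]);
translate([0, 100, 0]) cube([100, 4050, 2950]);
translate([5900, 100, 0]) cube([100, 4050, 2950]);
translate([2750, 100, 0]) cube([100, 2000, 2950]);
translate([2750, 3100, 0]) cube([100, 1050, 2950]);


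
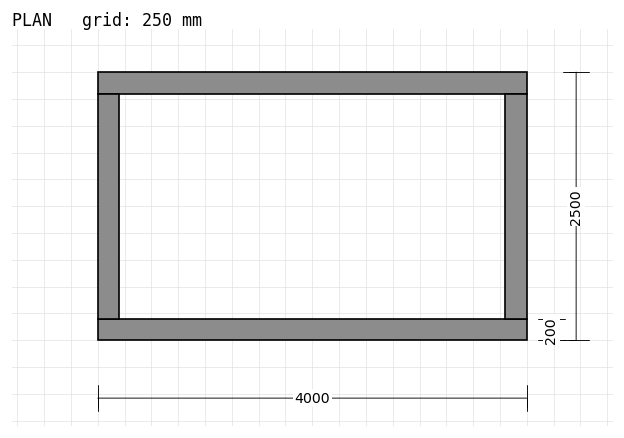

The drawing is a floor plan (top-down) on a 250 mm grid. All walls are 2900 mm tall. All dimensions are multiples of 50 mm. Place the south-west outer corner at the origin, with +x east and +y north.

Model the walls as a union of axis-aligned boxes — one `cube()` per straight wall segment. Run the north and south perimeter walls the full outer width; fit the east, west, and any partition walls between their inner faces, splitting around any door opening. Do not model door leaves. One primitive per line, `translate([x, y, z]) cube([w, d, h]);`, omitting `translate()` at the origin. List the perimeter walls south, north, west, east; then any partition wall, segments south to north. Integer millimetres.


cube([4000, 200, 2900]);
translate([0, 2300, 0]) cube([4000, 200, 2900]);
translate([0, 200, 0]) cube([200, 2100, 2900]);
translate([3800, 200, 0]) cube([200, 2100, 2900]);
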